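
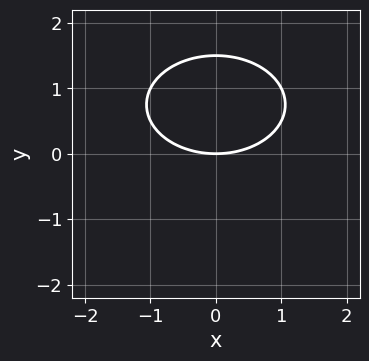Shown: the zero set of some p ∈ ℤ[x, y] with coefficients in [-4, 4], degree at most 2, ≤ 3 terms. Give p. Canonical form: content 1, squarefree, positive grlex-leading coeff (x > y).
1. The degree is 2 — no degree-1 curve has this shape.
2. Symmetries: mirror symmetry x ↦ −x ⇒ only even powers of x.
3. Reading off the gridlines: one x-axis crossing is at x = 0; it crosses the y-axis at the gridline y = 0.
4. Together with the visible shape, these determine p as stated.

x^2 + 2*y^2 - 3*y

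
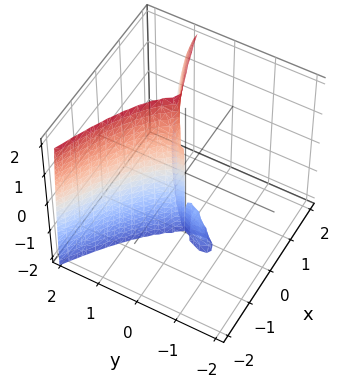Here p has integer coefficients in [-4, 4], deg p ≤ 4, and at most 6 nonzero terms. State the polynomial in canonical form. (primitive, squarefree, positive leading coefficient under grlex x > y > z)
x^2*z + 3*y^3 - y^2*z - 3*x^2 + 2*x*y

1. The picture has 2 separate pieces.
2. The degree is 3 — no degree-2 surface has this shape.
3. Observable constraints: one x-axis crossing is at x = 0; one y-axis crossing is at y = 0.
4. Putting this together gives p.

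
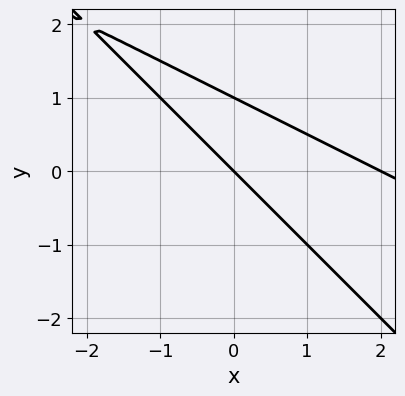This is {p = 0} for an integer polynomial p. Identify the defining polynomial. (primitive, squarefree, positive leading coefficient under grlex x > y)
x^2 + 3*x*y + 2*y^2 - 2*x - 2*y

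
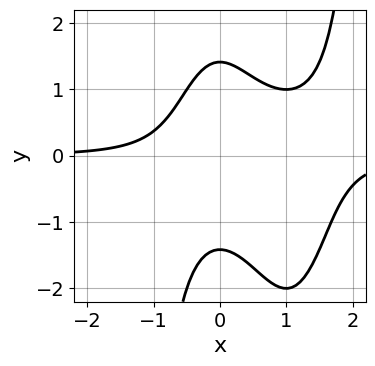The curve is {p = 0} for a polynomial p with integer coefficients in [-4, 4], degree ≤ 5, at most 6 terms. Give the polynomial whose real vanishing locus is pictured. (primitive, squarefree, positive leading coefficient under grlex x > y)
2*x^3*y - 3*x^2*y - y^2 + 2

1. deg p = 4. No degree-3 curve has this shape.
2. Observable constraints: the curve avoids every integer x-axis point in the box.
3. Putting this together gives p.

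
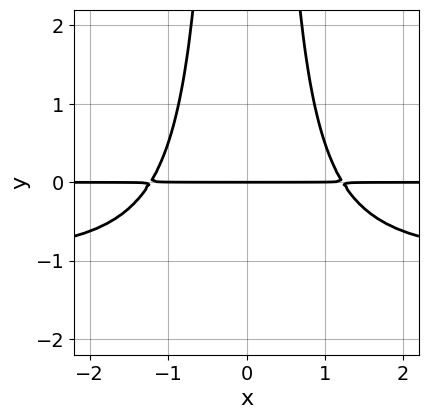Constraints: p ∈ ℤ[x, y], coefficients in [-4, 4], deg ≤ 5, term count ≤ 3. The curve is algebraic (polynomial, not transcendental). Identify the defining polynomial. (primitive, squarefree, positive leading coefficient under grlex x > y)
deg p = 4.
Symmetries: it's symmetric under x → −x, forcing even powers of x.
From the visible intercepts: every point of the x-axis in the box is on the curve; it meets the y-axis at y = 0 (among the integer gridlines).
Assembling these constraints gives the stated polynomial.

2*x^2*y^2 + 2*x^2*y - 3*y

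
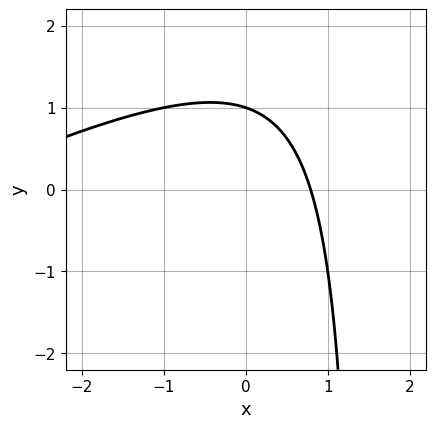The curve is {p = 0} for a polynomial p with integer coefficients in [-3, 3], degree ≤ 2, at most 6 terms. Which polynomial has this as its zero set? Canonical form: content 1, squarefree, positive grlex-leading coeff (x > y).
x^2 - 2*x*y + 3*x + 3*y - 3

First, degree: no degree-1 curve has this shape, so deg p = 2.
Next, against the integer gridlines: it meets the y-axis at y = 1 (among the integer gridlines).
Finally, fitting integer coefficients to these (and the overall shape) gives p.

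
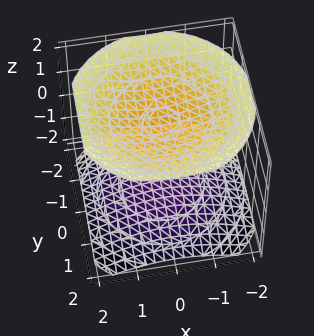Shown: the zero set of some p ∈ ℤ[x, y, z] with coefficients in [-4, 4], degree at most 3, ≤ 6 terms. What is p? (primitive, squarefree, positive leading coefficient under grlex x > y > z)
x^2 + y^2 - 2*z^2 + 3

I count 2 distinct pieces. They look like related sheets of one shape, so recover p as a whole.
The degree is 2 — the shape is more complex than any degree-1 surface.
By symmetry, the surface is invariant under rotation about z: p = q(x² + y², z).
Against the integer gridlines: it misses every integer gridline on the y-axis; no x-intercept at any integer in the box.
Assembling these constraints gives the stated polynomial.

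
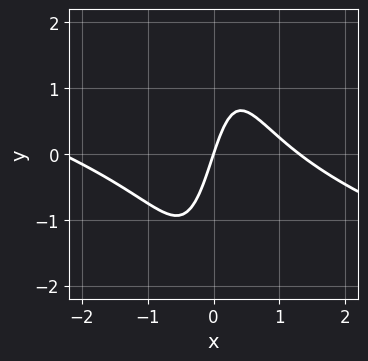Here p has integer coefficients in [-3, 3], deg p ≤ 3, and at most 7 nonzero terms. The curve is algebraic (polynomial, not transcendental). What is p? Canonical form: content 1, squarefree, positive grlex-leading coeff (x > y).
1. deg p = 3. A generic line meets the curve in up to 3 points.
2. From the visible intercepts: one y-axis crossing is at y = 0; one x-axis crossing is at x = 0.
3. Putting this together gives p.

x^3 + 3*x^2*y + x^2 - 3*x + y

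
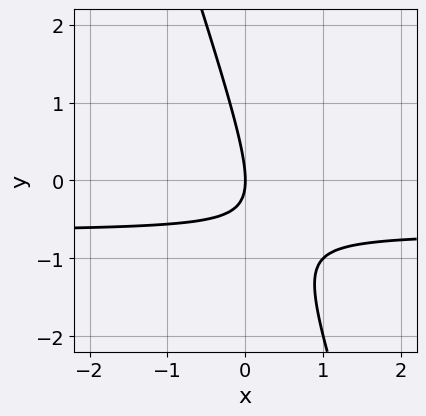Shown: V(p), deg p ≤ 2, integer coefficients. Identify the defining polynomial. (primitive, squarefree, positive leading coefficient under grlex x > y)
(a) The degree is 2 — no degree-1 curve has this shape.
(b) From the visible intercepts: it crosses the y-axis at the gridline y = 0; it crosses the x-axis at the gridline x = 0.
(c) The integer polynomial consistent with all of this is the stated p.

3*x*y + y^2 + 2*x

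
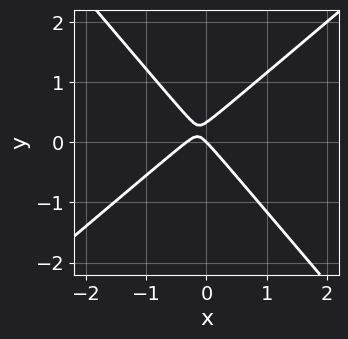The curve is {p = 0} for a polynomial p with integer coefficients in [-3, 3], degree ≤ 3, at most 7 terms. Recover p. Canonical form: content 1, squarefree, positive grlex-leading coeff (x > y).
First, degree: the shape is more complex than any degree-1 curve, so deg p = 2.
Next, checking where it meets the axes: one x-axis crossing is at x = 0; it crosses the y-axis at the gridline y = 0.
Finally, assembling these constraints gives the stated polynomial.

3*x^2 - x*y - 3*y^2 + x + y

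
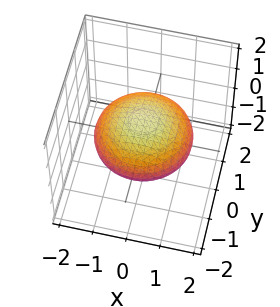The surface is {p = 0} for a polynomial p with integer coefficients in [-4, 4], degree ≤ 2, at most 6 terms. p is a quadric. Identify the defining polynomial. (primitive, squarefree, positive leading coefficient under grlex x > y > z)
x^2 + y^2 + 3*z^2 - 2

First, degree: bounded and convex; a quadric, so deg p = 2.
Next, symmetries: mirror symmetry z ↦ −z ⇒ only even powers of z; the z-axis is an axis of rotation, so x and y enter only as x² + y².
Next, from the axis intercepts and sections: a circular section at z = 0 has radius between 1 and 2.
Finally, fitting integer coefficients to these (and the overall shape) gives p.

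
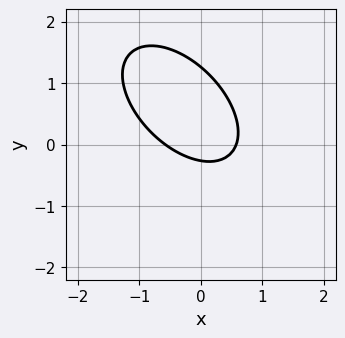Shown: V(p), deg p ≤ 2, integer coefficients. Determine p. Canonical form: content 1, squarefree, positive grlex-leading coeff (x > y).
3*x^2 + 3*x*y + 3*y^2 - 3*y - 1

(a) Degree: no degree-1 curve has this shape, so deg p = 2.
(b) Putting this together gives p.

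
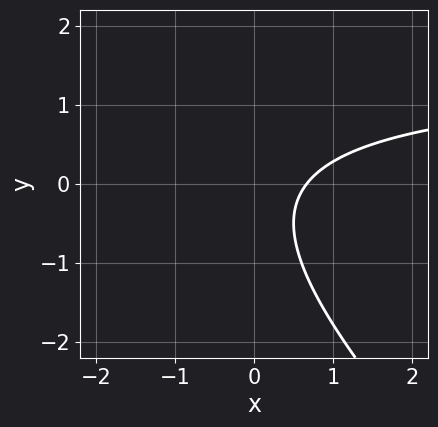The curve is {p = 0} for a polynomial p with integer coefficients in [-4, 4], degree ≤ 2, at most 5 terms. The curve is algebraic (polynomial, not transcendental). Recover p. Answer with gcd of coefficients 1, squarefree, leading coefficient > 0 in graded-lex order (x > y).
2*x*y + 2*y^2 - 3*x + y + 2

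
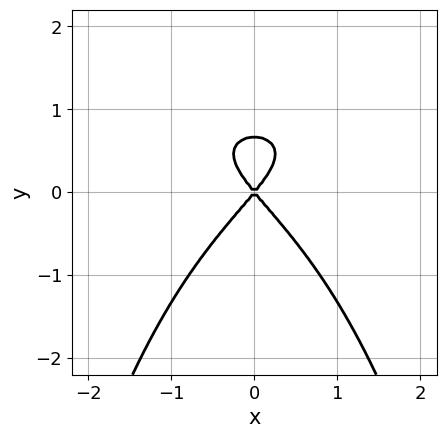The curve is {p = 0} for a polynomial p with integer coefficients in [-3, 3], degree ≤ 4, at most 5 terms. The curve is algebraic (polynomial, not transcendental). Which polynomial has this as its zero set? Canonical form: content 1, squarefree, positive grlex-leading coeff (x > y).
2*x^2*y^2 - 3*x^2*y + 3*y^3 + 3*x^2 - 2*y^2

(a) The degree is 4 — no degree-3 curve has this shape.
(b) Symmetries: it's symmetric under x → −x, forcing even powers of x.
(c) Observable constraints: it meets the x-axis at x = 0 (among the integer gridlines); one y-axis crossing is at y = 0.
(d) Putting this together gives p.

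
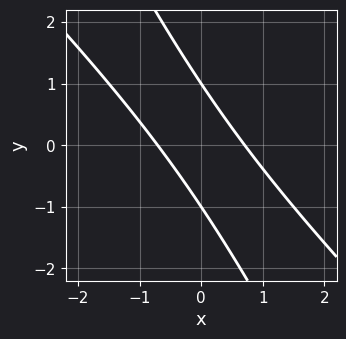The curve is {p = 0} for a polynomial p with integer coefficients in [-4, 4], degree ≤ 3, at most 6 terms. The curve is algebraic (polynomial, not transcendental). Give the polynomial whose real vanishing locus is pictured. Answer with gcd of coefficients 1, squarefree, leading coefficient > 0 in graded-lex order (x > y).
2*x^2 + 3*x*y + y^2 - 1

(a) The degree is 2 — no degree-1 curve has this shape.
(b) Reading off the gridlines: among the integer gridlines, it crosses the y-axis at y ∈ {-1, 1}.
(c) The integer polynomial consistent with all of this is the stated p.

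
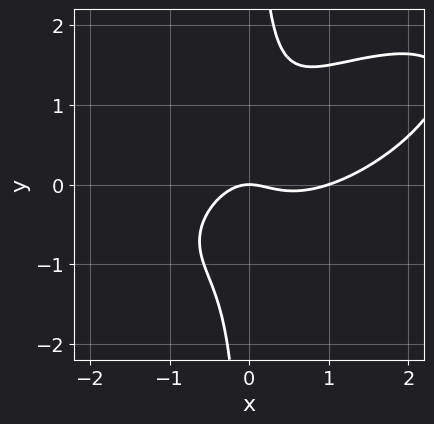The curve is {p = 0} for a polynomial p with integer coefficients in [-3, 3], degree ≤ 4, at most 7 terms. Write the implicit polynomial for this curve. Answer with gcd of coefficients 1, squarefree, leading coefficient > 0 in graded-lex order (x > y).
x^3 - 2*x^2*y + 2*x*y^2 - x^2 - y

(a) Degree: the shape is more complex than any degree-2 curve, so deg p = 3.
(b) From the visible intercepts: the x-axis gridline crossings are at x ∈ {0, 1}; it crosses the y-axis at the gridline y = 0.
(c) Matching integer coefficients to the picture gives p.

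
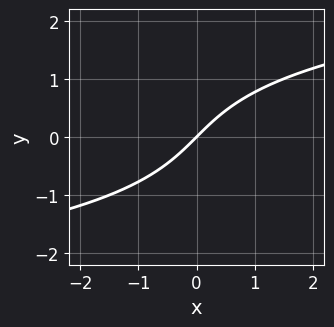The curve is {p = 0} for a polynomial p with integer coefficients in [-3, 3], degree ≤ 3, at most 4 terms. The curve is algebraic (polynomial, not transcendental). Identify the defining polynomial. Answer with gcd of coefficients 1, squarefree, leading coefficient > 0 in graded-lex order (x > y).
y^3 - 2*x + 2*y

1. The degree is 3 — no degree-2 curve has this shape.
2. Reading off the gridlines: one y-axis crossing is at y = 0; it meets the x-axis at x = 0 (among the integer gridlines).
3. The integer polynomial consistent with all of this is the stated p.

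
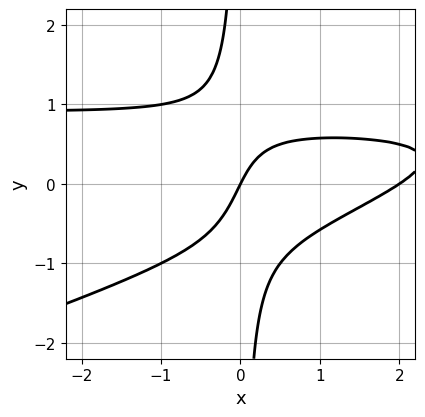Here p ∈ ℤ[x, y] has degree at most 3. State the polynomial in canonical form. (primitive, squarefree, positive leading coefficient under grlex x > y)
1. deg p = 3. A generic line meets the curve in up to 3 points.
2. Against the integer gridlines: it crosses the y-axis at the gridline y = 0; among the integer gridlines, it crosses the x-axis at x ∈ {0, 2}.
3. Putting this together gives p.

x^2*y - 3*x*y^2 - x^2 + 2*x - y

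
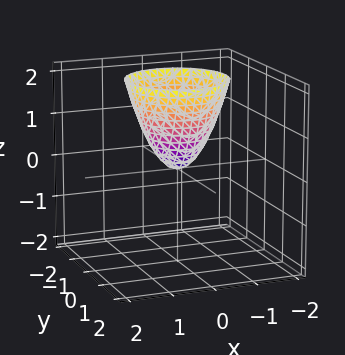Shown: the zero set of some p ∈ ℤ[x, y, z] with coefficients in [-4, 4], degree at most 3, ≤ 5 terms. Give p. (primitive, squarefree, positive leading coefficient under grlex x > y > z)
(a) deg p = 2. A single bowl opening along one axis; a quadric.
(b) Symmetries: rotational symmetry about the z-axis ⇒ p depends on x, y only through x² + y².
(c) Checking where it meets the axes: it meets the z-axis at z = 0 (among the integer gridlines); one y-axis crossing is at y = 0.
(d) Putting this together gives p.

3*x^2 + 3*y^2 - 2*z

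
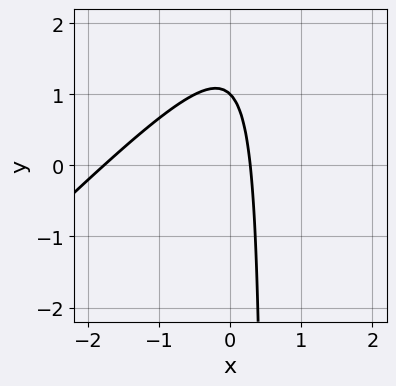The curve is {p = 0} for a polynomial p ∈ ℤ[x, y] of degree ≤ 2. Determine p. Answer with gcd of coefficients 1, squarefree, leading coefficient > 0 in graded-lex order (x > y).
2*x^2 - 2*x*y + 3*x + y - 1

First, degree: the shape is more complex than any degree-1 curve, so deg p = 2.
Next, from the visible intercepts: it crosses the y-axis at the gridline y = 1.
Finally, assembling these constraints gives the stated polynomial.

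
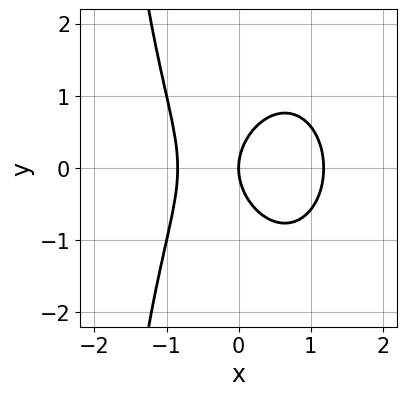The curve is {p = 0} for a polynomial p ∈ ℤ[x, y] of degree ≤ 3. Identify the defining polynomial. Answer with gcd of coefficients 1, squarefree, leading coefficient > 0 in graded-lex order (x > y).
First, deg p = 3.
Next, symmetries: mirror symmetry y ↦ −y ⇒ only even powers of y.
Next, observable constraints: one x-axis crossing is at x = 0; one y-axis crossing is at y = 0.
Finally, assembling these constraints gives the stated polynomial.

3*x^3 + x*y^2 - x^2 + 2*y^2 - 3*x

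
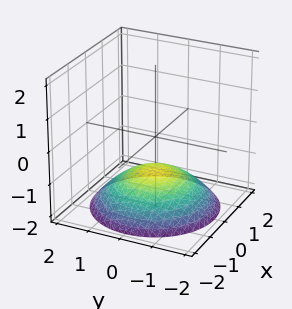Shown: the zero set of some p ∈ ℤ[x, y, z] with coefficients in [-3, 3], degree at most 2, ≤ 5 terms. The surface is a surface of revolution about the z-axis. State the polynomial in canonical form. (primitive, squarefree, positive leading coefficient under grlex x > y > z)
x^2 + y^2 + 3*z + 3

First, degree: a generic line meets the surface in up to 2 points, so deg p = 2.
Then, symmetries: every cross-section ⟂ z is a circle, so x, y appear only via x² + y².
Next, against the integer gridlines: it misses every integer gridline on the x-axis; no y-intercept at any integer in the box; a circular section at z = -2 has radius between 1 and 2; one z-axis crossing is at z = -1.
Finally, these observations pin down the coefficients.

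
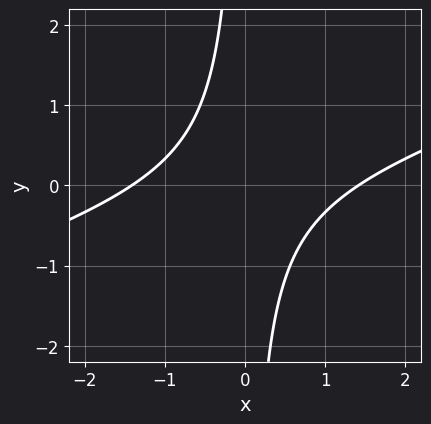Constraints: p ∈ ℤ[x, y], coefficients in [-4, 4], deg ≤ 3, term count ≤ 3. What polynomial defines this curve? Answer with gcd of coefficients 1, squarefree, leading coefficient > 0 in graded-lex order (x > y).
x^2 - 3*x*y - 2

Degree: the shape is more complex than any degree-1 curve, so deg p = 2.
Reading off the gridlines: no y-intercept at any integer in the box.
Matching integer coefficients to the picture gives p.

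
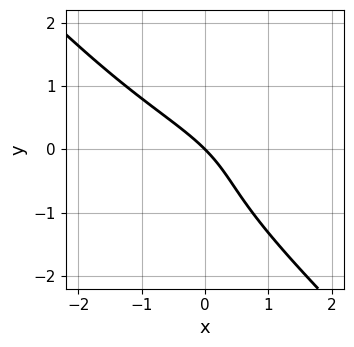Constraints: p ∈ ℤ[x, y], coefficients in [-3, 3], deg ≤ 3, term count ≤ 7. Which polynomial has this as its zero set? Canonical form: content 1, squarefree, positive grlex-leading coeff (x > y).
2*x*y^2 + 2*y^3 + y^2 + 2*x + 2*y

First, the degree is 3 — no degree-2 curve has this shape.
Next, from the axis intercepts and sections: it meets the y-axis at y = 0 (among the integer gridlines); it crosses the x-axis at the gridline x = 0.
Finally, solving for integer coefficients yields p as stated.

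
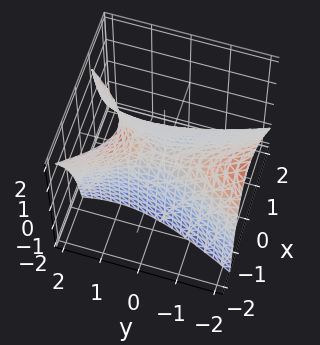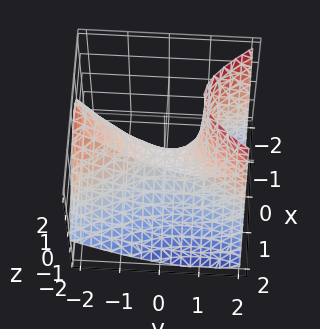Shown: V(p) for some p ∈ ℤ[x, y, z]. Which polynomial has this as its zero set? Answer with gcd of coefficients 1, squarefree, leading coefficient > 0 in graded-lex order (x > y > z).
3*x^2 + 2*x*z - y^2 - y*z + 2*z

1. Degree: no degree-1 surface has this shape, so deg p = 2.
2. From the axis intercepts and sections: it crosses the z-axis at the gridline z = 0; it meets the y-axis at y = 0 (among the integer gridlines).
3. These observations pin down the coefficients.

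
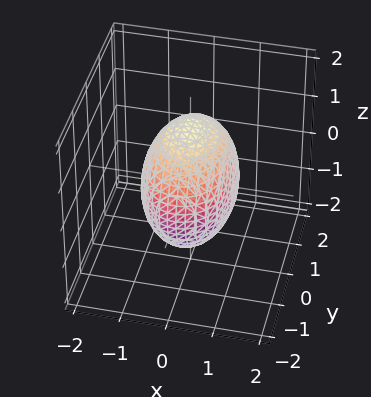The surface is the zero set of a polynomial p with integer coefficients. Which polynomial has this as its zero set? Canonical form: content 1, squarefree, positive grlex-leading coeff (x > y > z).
First, the degree is 2 — bounded and convex; a quadric.
Then, symmetries: the x ↦ −x reflection is a symmetry, so x appears only in even powers; mirror symmetry z ↦ −z ⇒ only even powers of z; mirror symmetry y ↦ −y ⇒ only even powers of y.
Next, reading off the gridlines: among the integer gridlines, it crosses the x-axis at x ∈ {-1, 1}.
Finally, assembling these constraints gives the stated polynomial.

2*x^2 + y^2 + z^2 - 2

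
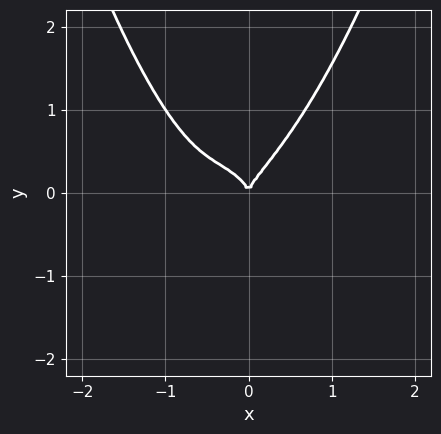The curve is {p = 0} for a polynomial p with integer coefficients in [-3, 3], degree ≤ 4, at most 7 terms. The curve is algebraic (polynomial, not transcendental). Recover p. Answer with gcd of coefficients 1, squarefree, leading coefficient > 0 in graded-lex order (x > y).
1. The degree is 4 — the shape is more complex than any degree-3 curve.
2. Observable constraints: one x-axis crossing is at x = 0; it crosses the y-axis at the gridline y = 0.
3. These observations pin down the coefficients.

2*x^4 + x^2*y^2 + 2*x^3 - 2*y^3 + x^2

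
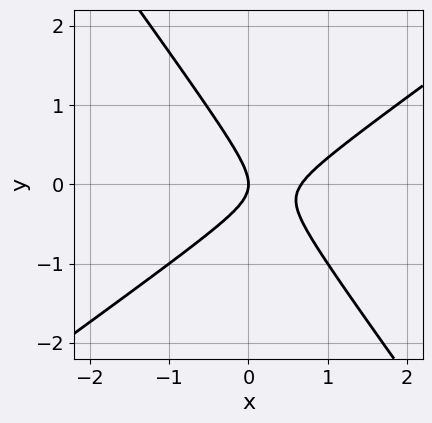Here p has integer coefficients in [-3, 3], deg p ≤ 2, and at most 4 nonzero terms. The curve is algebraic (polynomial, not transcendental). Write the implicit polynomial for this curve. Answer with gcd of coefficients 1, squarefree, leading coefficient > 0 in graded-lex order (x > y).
Degree: the shape is more complex than any degree-1 curve, so deg p = 2.
Observable constraints: it crosses the x-axis at the gridline x = 0; it meets the y-axis at y = 0 (among the integer gridlines).
Together with the visible shape, these determine p as stated.

3*x^2 - 2*x*y - 3*y^2 - 2*x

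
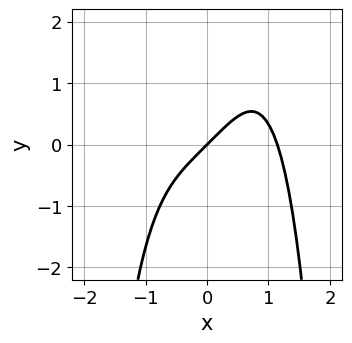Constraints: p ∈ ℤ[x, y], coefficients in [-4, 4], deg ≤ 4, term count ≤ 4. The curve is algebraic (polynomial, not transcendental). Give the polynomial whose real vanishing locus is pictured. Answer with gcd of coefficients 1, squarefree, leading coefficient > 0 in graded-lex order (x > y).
2*x^4 - 3*x + 3*y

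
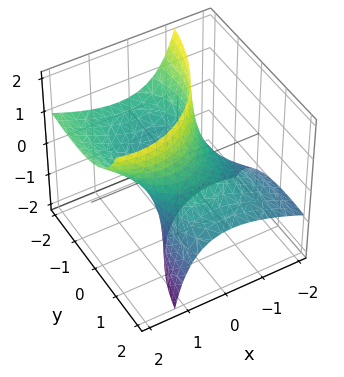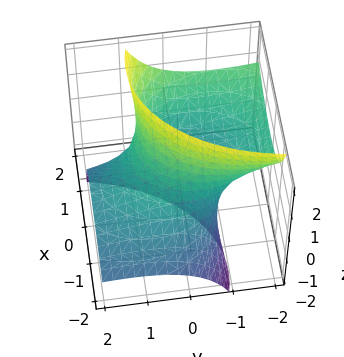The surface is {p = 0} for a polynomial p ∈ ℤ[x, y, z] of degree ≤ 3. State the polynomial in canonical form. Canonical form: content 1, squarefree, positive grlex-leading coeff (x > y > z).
2*x^2 - 3*x*z + y^2 + 3*y*z - 2

(a) Degree: the shape is more complex than any degree-1 surface, so deg p = 2.
(b) From the visible intercepts: the x-axis gridline crossings are at x ∈ {-1, 1}; the surface avoids every integer z-axis point in the box.
(c) Fitting integer coefficients to these (and the overall shape) gives p.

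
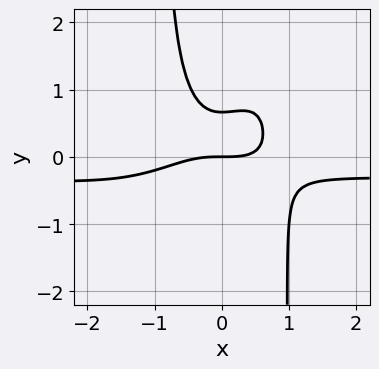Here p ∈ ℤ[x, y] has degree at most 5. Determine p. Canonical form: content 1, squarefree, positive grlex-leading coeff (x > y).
(a) Degree: no degree-3 curve has this shape, so deg p = 4.
(b) Reading off the gridlines: it crosses the y-axis at the gridline y = 0; it meets the x-axis at x = 0 (among the integer gridlines).
(c) Putting this together gives p.

3*x^3*y - 3*x^2*y^2 + x^3 + 3*y^2 - 2*y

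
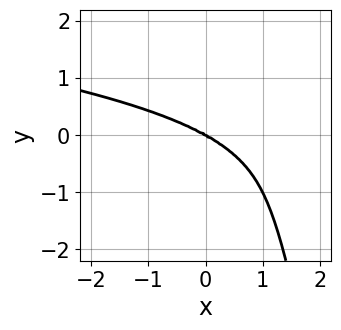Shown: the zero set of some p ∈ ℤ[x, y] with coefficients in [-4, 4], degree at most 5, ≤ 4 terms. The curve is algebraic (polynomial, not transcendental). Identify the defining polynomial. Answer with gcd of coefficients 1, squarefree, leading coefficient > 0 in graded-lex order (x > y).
3*x^2*y^2 + 2*x^3 + 3*x^2*y + 2*y^3

First, deg p = 4. The shape is more complex than any degree-3 curve.
Next, from the axis intercepts and sections: one y-axis crossing is at y = 0; it meets the x-axis at x = 0 (among the integer gridlines).
Finally, solving for integer coefficients yields p as stated.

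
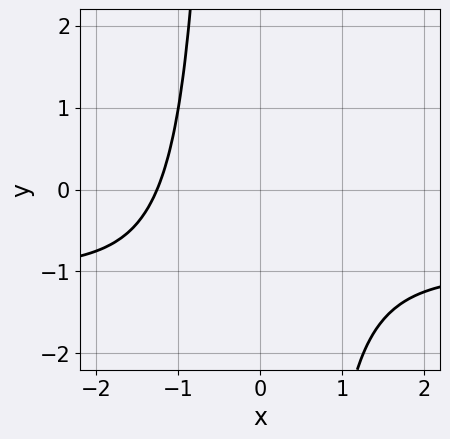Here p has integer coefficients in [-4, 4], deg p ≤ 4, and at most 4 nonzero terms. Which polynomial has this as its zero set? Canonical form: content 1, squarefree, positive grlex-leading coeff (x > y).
x^3*y + x^3 + 2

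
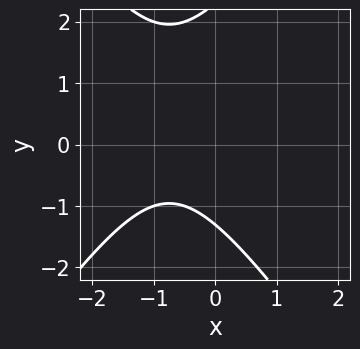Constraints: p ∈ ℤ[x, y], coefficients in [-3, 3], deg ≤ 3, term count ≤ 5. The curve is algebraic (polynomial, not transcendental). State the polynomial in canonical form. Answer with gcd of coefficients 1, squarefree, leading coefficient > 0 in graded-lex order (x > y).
2*x^2 - y^2 + 3*x + y + 3

First, degree: a generic line meets the curve in up to 2 points, so deg p = 2.
Next, observable constraints: the curve avoids every integer x-axis point in the box.
Finally, together with the visible shape, these determine p as stated.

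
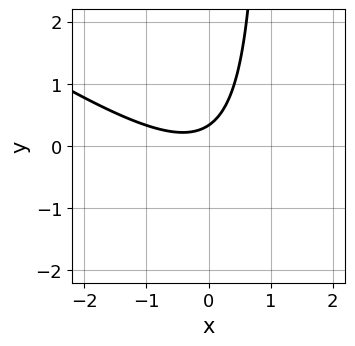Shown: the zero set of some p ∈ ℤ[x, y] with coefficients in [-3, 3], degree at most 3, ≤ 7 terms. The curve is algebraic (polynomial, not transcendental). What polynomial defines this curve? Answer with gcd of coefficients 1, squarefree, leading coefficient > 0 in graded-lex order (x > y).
2*x^2 + 3*x*y + x - 3*y + 1

1. Degree: no degree-1 curve has this shape, so deg p = 2.
2. From the axis intercepts and sections: no x-intercept at any integer in the box.
3. Fitting integer coefficients to these (and the overall shape) gives p.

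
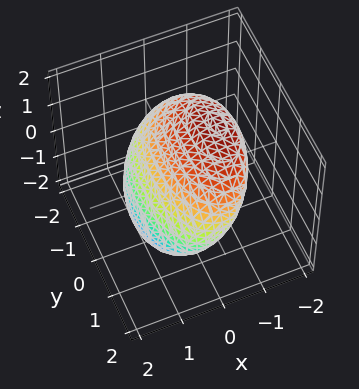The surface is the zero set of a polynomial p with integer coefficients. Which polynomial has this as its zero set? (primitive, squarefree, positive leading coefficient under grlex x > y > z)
3*x^2 + 3*x*z + y^2 + 2*z^2 - 3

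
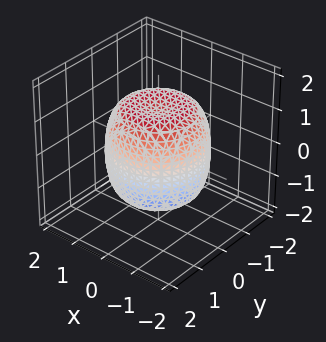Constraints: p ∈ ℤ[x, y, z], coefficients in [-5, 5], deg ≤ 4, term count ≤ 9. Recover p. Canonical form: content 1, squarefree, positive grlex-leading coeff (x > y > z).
First, degree: a generic line meets the surface in up to 4 points, so deg p = 4.
Next, symmetries: rotational symmetry about the z-axis ⇒ p depends on x, y only through x² + y².
Next, checking where it meets the axes: a circular section at z = -1 has radius between 1 and 2.
Finally, these observations pin down the coefficients.

2*x^4 + 4*x^2*y^2 + 2*y^4 - 2*x^2 - 2*y^2 + 2*z^2 - 3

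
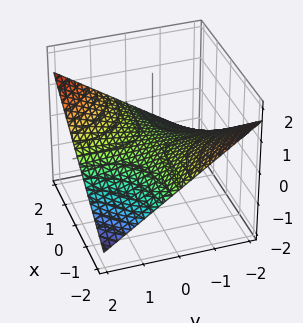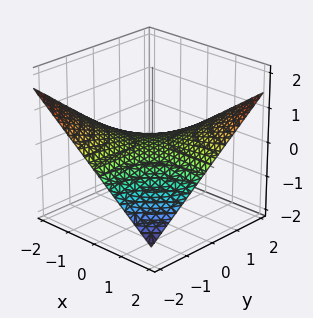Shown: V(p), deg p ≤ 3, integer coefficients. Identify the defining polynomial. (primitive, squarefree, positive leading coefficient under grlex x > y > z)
1. deg p = 2. A hyperbolic paraboloid; a quadric.
2. Reading off the gridlines: the visible y-axis segment lies entirely on the surface; the visible x-axis segment lies entirely on the surface; one z-axis crossing is at z = 0.
3. Putting this together gives p.

x*y - 3*z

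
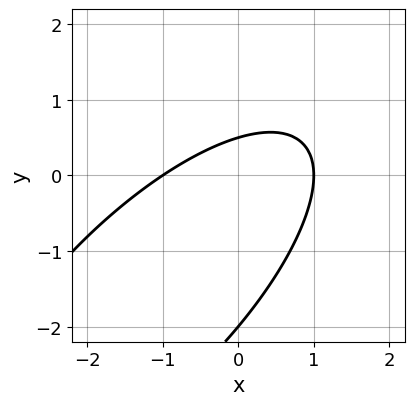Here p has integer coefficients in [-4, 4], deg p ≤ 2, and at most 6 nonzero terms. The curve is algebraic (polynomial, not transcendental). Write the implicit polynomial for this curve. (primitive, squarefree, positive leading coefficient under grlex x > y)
2*x^2 - 3*x*y + 2*y^2 + 3*y - 2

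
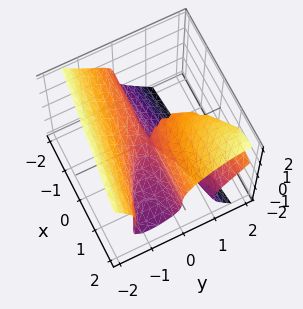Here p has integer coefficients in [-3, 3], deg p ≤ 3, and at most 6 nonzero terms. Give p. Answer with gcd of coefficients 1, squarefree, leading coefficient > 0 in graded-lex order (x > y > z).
(a) deg p = 3. No degree-2 surface has this shape.
(b) Observable constraints: the visible x-axis segment lies entirely on the surface; one y-axis crossing is at y = 0.
(c) The integer polynomial consistent with all of this is the stated p.

y^3 - y^2*z + z^3 - x*y - y*z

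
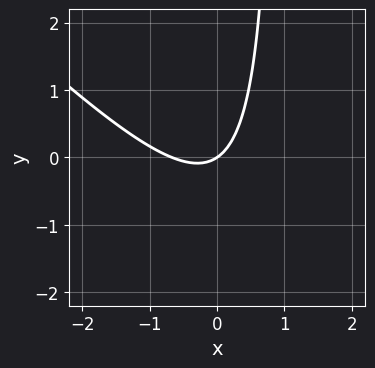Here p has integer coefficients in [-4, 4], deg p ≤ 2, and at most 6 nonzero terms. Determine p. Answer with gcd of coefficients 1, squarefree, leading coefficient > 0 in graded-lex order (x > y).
3*x^2 + 3*x*y + 2*x - 3*y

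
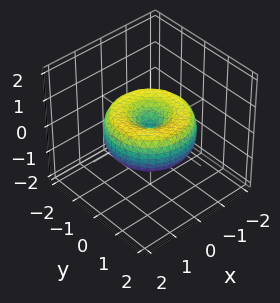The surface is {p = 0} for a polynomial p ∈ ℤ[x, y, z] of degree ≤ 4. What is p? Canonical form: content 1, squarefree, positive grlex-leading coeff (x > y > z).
First, degree: no degree-3 surface has this shape, so deg p = 4.
Next, by symmetry, the surface is invariant under rotation about z: p = q(x² + y², z).
Then, from the axis intercepts and sections: a circular section at z = 0 has radius between 1 and 2; it crosses the y-axis at the gridline y = 0.
Finally, solving for integer coefficients yields p as stated.

x^4 + 2*x^2*y^2 + y^4 - 2*x^2 - 2*y^2 + 2*z^2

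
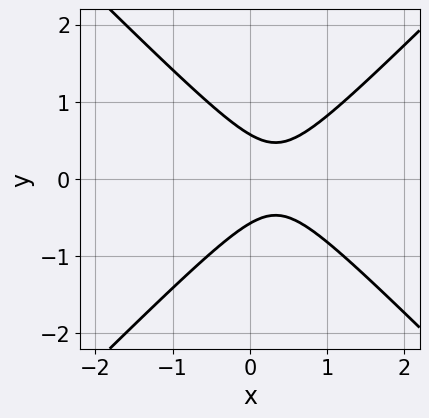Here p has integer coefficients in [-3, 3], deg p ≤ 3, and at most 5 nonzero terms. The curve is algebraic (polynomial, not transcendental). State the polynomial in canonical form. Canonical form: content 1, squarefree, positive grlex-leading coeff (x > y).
1. The degree is 2 — a generic line meets the curve in up to 2 points.
2. Symmetries: mirror symmetry y ↦ −y ⇒ only even powers of y.
3. From the visible intercepts: the curve avoids every integer x-axis point in the box.
4. Assembling these constraints gives the stated polynomial.

3*x^2 - 3*y^2 - 2*x + 1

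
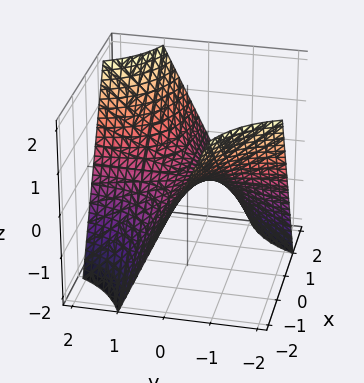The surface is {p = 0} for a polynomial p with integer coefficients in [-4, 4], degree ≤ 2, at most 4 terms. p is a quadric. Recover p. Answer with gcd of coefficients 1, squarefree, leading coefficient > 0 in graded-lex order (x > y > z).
First, degree: a saddle surface; a quadric, so deg p = 2.
Next, reading off the gridlines: one z-axis crossing is at z = 0; every point of the y-axis in the box is on the surface; every point of the x-axis in the box is on the surface.
Finally, the integer polynomial consistent with all of this is the stated p.

x*y - z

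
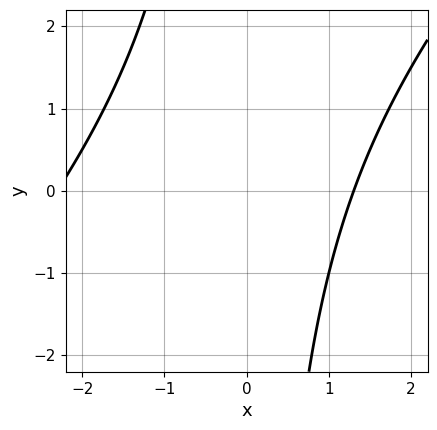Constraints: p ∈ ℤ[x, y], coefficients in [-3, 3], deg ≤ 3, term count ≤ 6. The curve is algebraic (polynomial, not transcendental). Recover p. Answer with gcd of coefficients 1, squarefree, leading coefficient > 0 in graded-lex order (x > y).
1. deg p = 2. A generic line meets the curve in up to 2 points.
2. Checking where it meets the axes: the curve avoids every integer y-axis point in the box.
3. The integer polynomial consistent with all of this is the stated p.

x^2 - x*y + x - 3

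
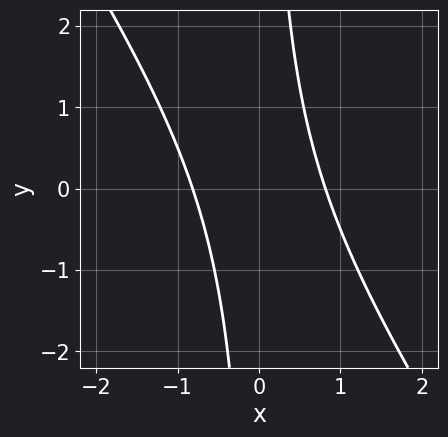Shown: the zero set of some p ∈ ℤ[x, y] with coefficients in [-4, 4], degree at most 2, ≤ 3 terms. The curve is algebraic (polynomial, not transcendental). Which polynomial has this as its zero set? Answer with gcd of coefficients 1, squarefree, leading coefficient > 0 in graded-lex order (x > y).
(a) deg p = 2.
(b) From the axis intercepts and sections: it misses every integer gridline on the y-axis.
(c) Assembling these constraints gives the stated polynomial.

3*x^2 + 2*x*y - 2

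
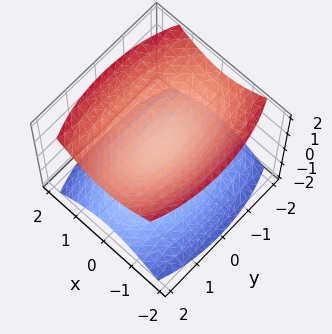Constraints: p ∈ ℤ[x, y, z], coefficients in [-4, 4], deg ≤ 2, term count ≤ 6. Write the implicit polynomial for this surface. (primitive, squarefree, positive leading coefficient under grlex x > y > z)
(a) I count 2 distinct pieces. Treating them together as one polynomial.
(b) deg p = 2. Two separate bowl-shaped sheets opening away from each other; a quadric.
(c) Symmetries: the y ↦ −y reflection is a symmetry, so y appears only in even powers; mirror symmetry x ↦ −x ⇒ only even powers of x; mirror symmetry z ↦ −z ⇒ only even powers of z.
(d) From the axis intercepts and sections: the surface avoids every integer y-axis point in the box; it misses every integer gridline on the x-axis.
(e) Matching integer coefficients to the picture gives p.

3*x^2 + y^2 - 3*z^2 + 1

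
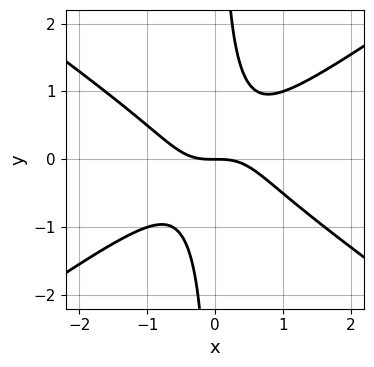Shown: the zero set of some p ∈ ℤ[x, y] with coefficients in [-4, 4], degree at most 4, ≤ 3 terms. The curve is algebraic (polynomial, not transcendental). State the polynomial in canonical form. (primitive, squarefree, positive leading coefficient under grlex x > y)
x^3 - 2*x*y^2 + y

First, the degree is 3 — no degree-2 curve has this shape.
Then, checking where it meets the axes: it meets the x-axis at x = 0 (among the integer gridlines); it crosses the y-axis at the gridline y = 0.
Finally, assembling these constraints gives the stated polynomial.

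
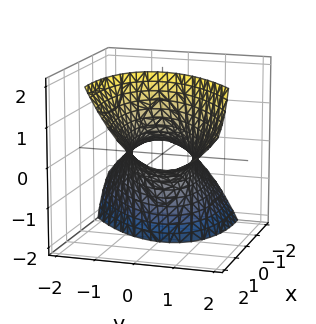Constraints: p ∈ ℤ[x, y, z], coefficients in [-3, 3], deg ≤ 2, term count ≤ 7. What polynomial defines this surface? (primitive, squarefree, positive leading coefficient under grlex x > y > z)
deg p = 2. The shape is more complex than any degree-1 surface.
Reading off the gridlines: no z-intercept at any integer in the box.
Fitting integer coefficients to these (and the overall shape) gives p.

x^2 - 2*x*y - 3*x*z + 3*y^2 - 2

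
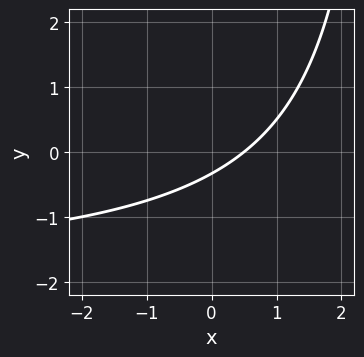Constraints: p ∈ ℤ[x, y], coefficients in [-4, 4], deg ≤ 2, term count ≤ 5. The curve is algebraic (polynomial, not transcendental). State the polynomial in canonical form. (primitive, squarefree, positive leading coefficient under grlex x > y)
x*y + 2*x - 3*y - 1

(a) deg p = 2. The shape is more complex than any degree-1 curve.
(b) The integer polynomial consistent with all of this is the stated p.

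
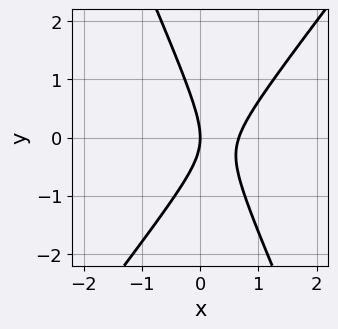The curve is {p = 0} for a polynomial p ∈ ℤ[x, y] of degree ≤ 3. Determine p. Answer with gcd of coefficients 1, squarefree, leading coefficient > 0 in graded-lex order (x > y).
3*x^2 - x*y - y^2 - 2*x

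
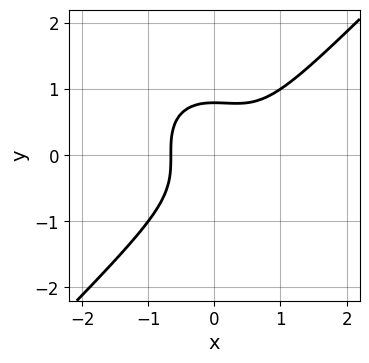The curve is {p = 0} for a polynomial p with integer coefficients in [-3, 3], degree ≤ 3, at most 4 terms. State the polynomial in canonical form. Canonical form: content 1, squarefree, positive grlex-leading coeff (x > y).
2*x^3 - 2*y^3 - x^2 + 1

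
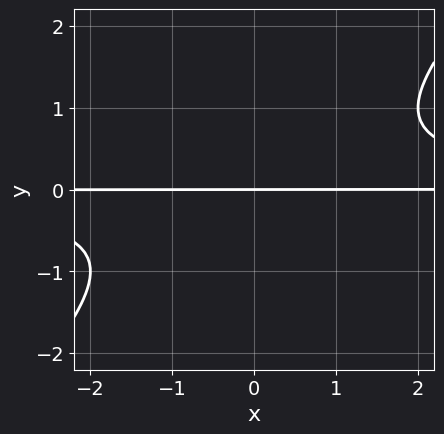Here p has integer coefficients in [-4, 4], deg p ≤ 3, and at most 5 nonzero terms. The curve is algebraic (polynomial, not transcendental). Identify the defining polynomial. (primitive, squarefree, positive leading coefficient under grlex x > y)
(a) deg p = 3. The shape is more complex than any degree-2 curve.
(b) From the visible intercepts: every point of the x-axis in the box is on the curve; it meets the y-axis at y = 0 (among the integer gridlines).
(c) Together with the visible shape, these determine p as stated.

x*y^2 - y^3 - y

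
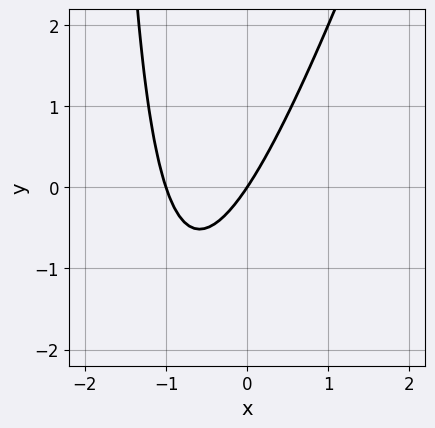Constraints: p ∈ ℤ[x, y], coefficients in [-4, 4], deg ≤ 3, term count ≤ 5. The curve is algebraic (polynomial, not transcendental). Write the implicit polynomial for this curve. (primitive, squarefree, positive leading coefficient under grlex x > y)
(a) deg p = 2. A generic line meets the curve in up to 2 points.
(b) Against the integer gridlines: the x-axis gridline crossings are at x ∈ {-1, 0}; it meets the y-axis at y = 0 (among the integer gridlines).
(c) Putting this together gives p.

3*x^2 - x*y + 3*x - 2*y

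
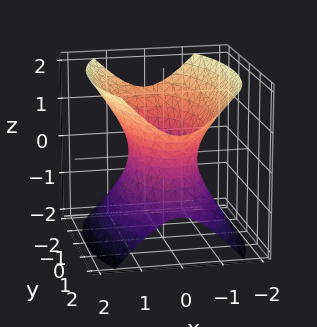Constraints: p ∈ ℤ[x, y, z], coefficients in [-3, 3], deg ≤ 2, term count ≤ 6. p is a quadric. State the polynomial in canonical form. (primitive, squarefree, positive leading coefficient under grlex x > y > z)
(a) The degree is 2 — one connected sheet with a waist; a quadric.
(b) Symmetries: the x ↦ −x reflection is a symmetry, so x appears only in even powers; the z ↦ −z reflection is a symmetry, so z appears only in even powers; the y ↦ −y reflection is a symmetry, so y appears only in even powers.
(c) Observable constraints: no z-intercept at any integer in the box.
(d) Assembling these constraints gives the stated polynomial.

3*x^2 + y^2 - 2*z^2 - 2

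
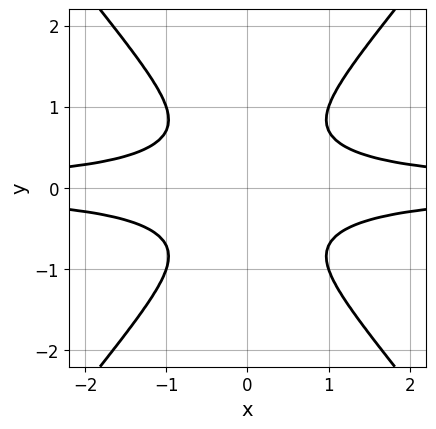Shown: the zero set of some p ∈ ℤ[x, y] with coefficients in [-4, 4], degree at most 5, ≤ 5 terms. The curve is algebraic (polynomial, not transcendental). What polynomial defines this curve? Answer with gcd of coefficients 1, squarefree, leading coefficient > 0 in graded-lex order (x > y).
3*x^2*y^2 - 2*y^4 - 1

First, degree: the shape is more complex than any degree-3 curve, so deg p = 4.
Then, symmetries: it's symmetric under x → −x, forcing even powers of x; mirror symmetry y ↦ −y ⇒ only even powers of y.
Next, from the axis intercepts and sections: the curve avoids every integer y-axis point in the box; the curve avoids every integer x-axis point in the box.
Finally, assembling these constraints gives the stated polynomial.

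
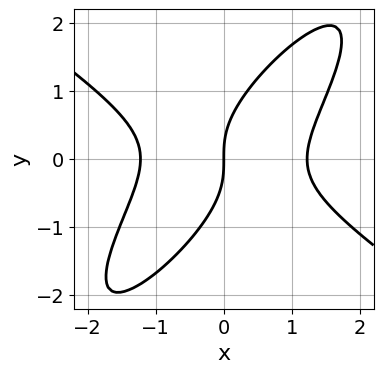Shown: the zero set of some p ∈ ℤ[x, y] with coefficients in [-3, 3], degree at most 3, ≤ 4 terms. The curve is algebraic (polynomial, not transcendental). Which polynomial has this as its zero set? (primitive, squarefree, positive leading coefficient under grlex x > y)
2*x^3 - 3*x*y^2 + 2*y^3 - 3*x

First, deg p = 3.
Then, from the axis intercepts and sections: one y-axis crossing is at y = 0; one x-axis crossing is at x = 0.
Finally, matching integer coefficients to the picture gives p.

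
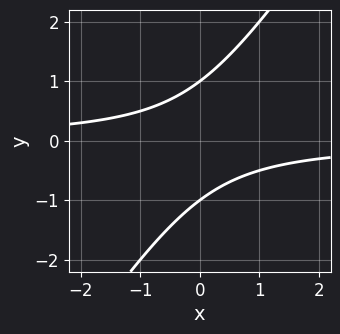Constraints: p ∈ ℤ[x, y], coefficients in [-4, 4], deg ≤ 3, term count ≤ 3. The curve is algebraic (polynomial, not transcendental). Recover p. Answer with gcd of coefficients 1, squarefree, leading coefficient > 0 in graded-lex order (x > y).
3*x*y - 2*y^2 + 2

1. Degree: no degree-1 curve has this shape, so deg p = 2.
2. Observable constraints: the curve avoids every integer x-axis point in the box; the y-axis gridline crossings are at y ∈ {-1, 1}.
3. Putting this together gives p.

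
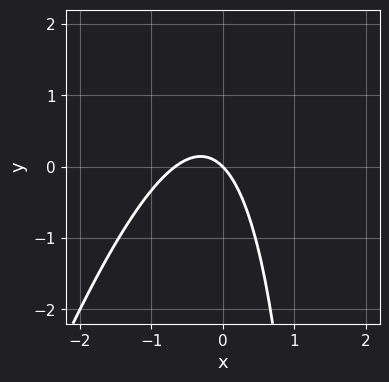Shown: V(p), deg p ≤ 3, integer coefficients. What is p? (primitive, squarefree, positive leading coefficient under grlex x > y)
3*x^2 - x*y + 2*x + 2*y

1. Degree: no degree-1 curve has this shape, so deg p = 2.
2. From the visible intercepts: it crosses the y-axis at the gridline y = 0; it meets the x-axis at x = 0 (among the integer gridlines).
3. Assembling these constraints gives the stated polynomial.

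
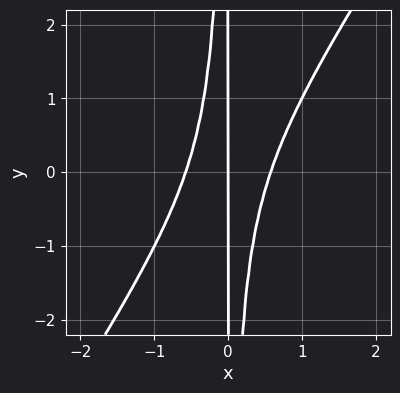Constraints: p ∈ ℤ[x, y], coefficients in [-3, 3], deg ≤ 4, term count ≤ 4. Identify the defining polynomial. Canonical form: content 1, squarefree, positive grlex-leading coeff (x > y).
3*x^3 - 2*x^2*y - x

The degree is 3 — the shape is more complex than any degree-2 curve.
From the visible intercepts: one x-axis crossing is at x = 0; every point of the y-axis in the box is on the curve.
Putting this together gives p.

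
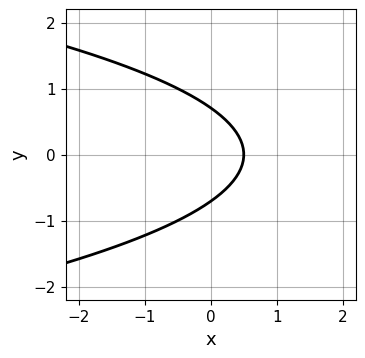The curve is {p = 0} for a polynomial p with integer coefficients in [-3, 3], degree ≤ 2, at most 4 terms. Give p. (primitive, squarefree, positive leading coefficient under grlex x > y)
2*y^2 + 2*x - 1

Degree: a generic line meets the curve in up to 2 points, so deg p = 2.
Symmetries: mirror symmetry y ↦ −y ⇒ only even powers of y.
Matching integer coefficients to the picture gives p.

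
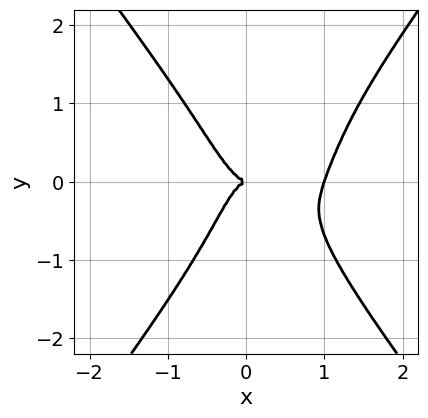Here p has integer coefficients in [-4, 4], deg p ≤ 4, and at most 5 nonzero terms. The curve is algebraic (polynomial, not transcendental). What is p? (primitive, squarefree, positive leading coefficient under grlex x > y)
3*x^4 - y^4 - 3*x^3 - x^2*y - y^2

(a) Degree: no degree-3 curve has this shape, so deg p = 4.
(b) Reading off the gridlines: the x-axis gridline crossings are at x ∈ {0, 1}; it meets the y-axis at y = 0 (among the integer gridlines).
(c) Together with the visible shape, these determine p as stated.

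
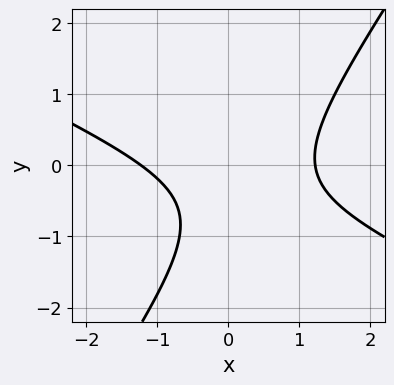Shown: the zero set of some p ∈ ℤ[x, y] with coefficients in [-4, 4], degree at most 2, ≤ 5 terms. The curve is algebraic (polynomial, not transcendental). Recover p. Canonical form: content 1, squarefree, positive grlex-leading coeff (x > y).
2*x^2 + 3*x*y - 3*y^2 - 3*y - 3

The degree is 2 — the shape is more complex than any degree-1 curve.
Checking where it meets the axes: it misses every integer gridline on the y-axis.
The integer polynomial consistent with all of this is the stated p.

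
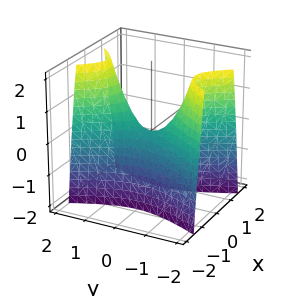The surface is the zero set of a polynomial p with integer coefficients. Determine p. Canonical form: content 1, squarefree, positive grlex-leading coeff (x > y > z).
First, degree: a hyperbolic paraboloid; a quadric, so deg p = 2.
Next, symmetries: mirror symmetry x ↦ −x ⇒ only even powers of x; it's symmetric under y → −y, forcing even powers of y.
Then, reading off the gridlines: one x-axis crossing is at x = 0; it crosses the z-axis at the gridline z = 0; one y-axis crossing is at y = 0.
Finally, matching integer coefficients to the picture gives p.

3*x^2 - y^2 + z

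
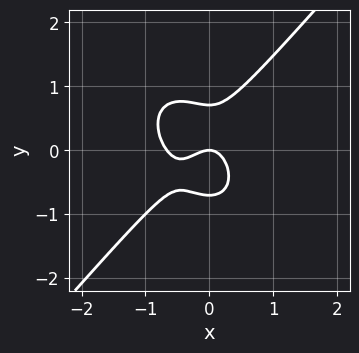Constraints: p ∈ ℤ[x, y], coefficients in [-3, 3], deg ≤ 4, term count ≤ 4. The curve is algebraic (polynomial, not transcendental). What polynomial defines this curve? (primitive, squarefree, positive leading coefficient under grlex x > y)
1. Degree: the shape is more complex than any degree-2 curve, so deg p = 3.
2. From the visible intercepts: it meets the x-axis at x = 0 (among the integer gridlines); one y-axis crossing is at y = 0.
3. The integer polynomial consistent with all of this is the stated p.

3*x^3 - 2*y^3 + 2*x^2 + y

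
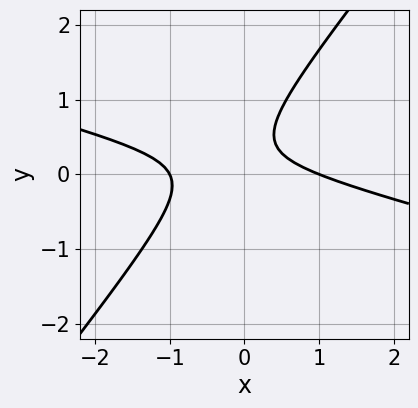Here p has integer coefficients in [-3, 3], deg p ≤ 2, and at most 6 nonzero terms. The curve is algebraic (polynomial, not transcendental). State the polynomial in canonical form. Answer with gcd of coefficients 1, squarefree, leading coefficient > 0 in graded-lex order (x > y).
x^2 + 3*x*y - 3*y^2 + 2*y - 1

First, deg p = 2. The shape is more complex than any degree-1 curve.
Next, against the integer gridlines: the x-axis gridline crossings are at x ∈ {-1, 1}; it misses every integer gridline on the y-axis.
Finally, solving for integer coefficients yields p as stated.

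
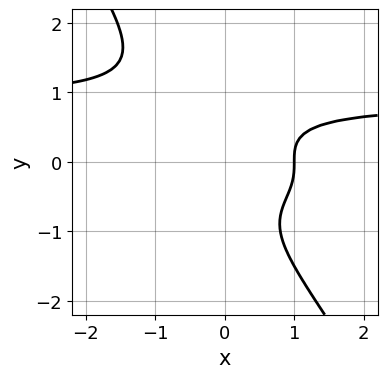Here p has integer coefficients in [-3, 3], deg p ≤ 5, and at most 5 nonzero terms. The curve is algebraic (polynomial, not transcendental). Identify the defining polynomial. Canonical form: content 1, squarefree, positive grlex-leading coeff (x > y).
3*x*y^3 + 2*y^4 - 2*x + 2

First, the degree is 4 — a generic line meets the curve in up to 4 points.
Next, from the visible intercepts: it crosses the x-axis at the gridline x = 1; no y-intercept at any integer in the box.
Finally, putting this together gives p.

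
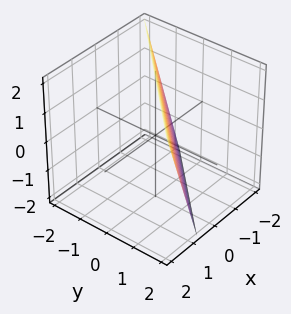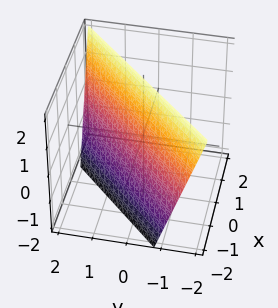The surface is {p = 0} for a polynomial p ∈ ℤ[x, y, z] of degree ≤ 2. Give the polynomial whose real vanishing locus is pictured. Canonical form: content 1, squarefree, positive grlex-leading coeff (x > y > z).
Degree: every cross-section is a straight line — this is a plane, so deg p = 1.
Observable constraints: it crosses the z-axis at the gridline z = 2.
These observations pin down the coefficients.

3*x - 3*y - z + 2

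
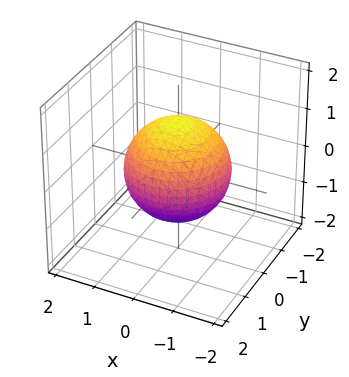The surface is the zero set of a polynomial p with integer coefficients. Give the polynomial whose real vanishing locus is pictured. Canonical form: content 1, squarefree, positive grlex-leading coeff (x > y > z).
First, deg p = 2. No degree-1 surface has this shape.
Then, symmetry: the z-axis is an axis of rotation, so x and y enter only as x² + y².
Then, against the integer gridlines: a circular section at z = 1 has radius between 0 and 1.
Finally, assembling these constraints gives the stated polynomial.

2*x^2 + 2*y^2 + 2*z^2 - 3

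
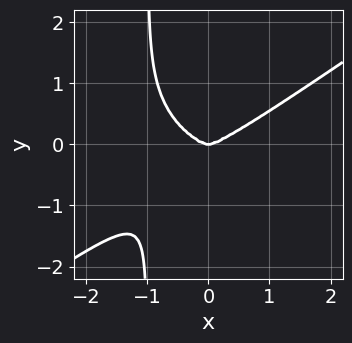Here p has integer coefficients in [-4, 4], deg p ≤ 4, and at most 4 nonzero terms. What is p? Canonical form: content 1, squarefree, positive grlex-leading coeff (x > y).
x^4 - 3*x*y^3 - 3*y^3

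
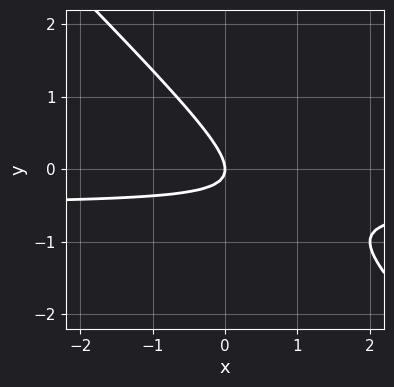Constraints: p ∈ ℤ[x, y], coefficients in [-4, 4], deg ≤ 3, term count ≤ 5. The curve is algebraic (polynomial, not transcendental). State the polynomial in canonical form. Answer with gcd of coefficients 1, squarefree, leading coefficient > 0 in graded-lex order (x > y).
2*x*y + 2*y^2 + x

(a) The degree is 2 — no degree-1 curve has this shape.
(b) Observable constraints: it crosses the x-axis at the gridline x = 0; one y-axis crossing is at y = 0.
(c) Solving for integer coefficients yields p as stated.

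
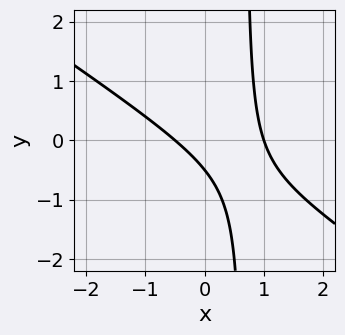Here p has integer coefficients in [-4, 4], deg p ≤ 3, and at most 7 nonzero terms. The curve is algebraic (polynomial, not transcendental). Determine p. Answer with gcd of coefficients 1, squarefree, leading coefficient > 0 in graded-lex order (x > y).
1. Degree: the shape is more complex than any degree-1 curve, so deg p = 2.
2. Against the integer gridlines: it crosses the x-axis at the gridline x = 1.
3. Assembling these constraints gives the stated polynomial.

2*x^2 + 3*x*y - x - 2*y - 1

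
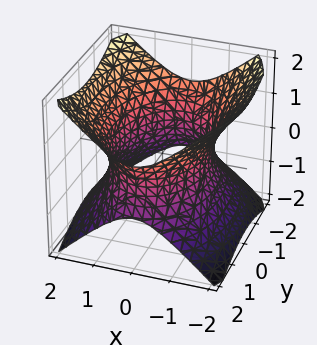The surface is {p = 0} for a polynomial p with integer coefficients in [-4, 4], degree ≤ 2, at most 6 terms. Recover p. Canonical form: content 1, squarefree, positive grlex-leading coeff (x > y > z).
2*x^2 + y^2 - 2*z^2 - 3

1. deg p = 2. One connected sheet with a waist; a quadric.
2. Symmetries: mirror symmetry z ↦ −z ⇒ only even powers of z; mirror symmetry x ↦ −x ⇒ only even powers of x; mirror symmetry y ↦ −y ⇒ only even powers of y.
3. Checking where it meets the axes: no z-intercept at any integer in the box.
4. These observations pin down the coefficients.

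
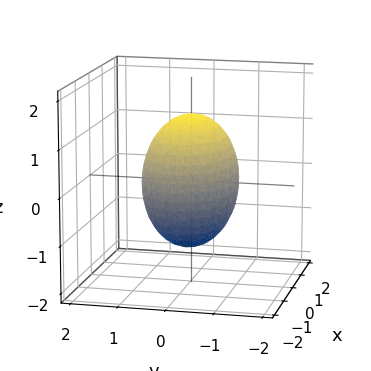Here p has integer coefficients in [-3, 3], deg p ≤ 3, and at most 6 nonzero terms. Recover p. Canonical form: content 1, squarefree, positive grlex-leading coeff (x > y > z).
Degree: a closed, bounded, convex surface; a quadric, so deg p = 2.
Symmetries: it's symmetric under x → −x, forcing even powers of x; the y ↦ −y reflection is a symmetry, so y appears only in even powers; the z ↦ −z reflection is a symmetry, so z appears only in even powers.
From the visible intercepts: among the integer gridlines, it crosses the y-axis at y ∈ {-1, 1}.
Putting this together gives p.

x^2 + 2*y^2 + z^2 - 2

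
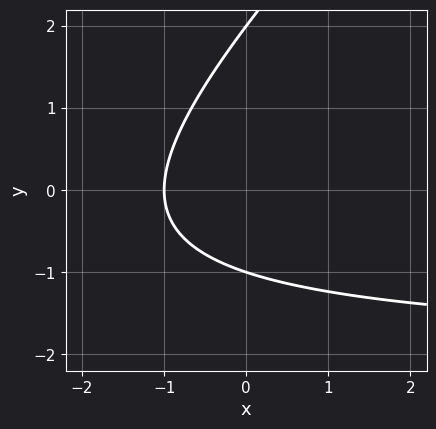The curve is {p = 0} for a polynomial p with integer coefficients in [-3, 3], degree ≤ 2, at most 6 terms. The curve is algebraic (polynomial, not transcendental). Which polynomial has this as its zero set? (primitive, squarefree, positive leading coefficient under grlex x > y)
x*y - y^2 + 2*x + y + 2

deg p = 2. No degree-1 curve has this shape.
Reading off the gridlines: among the integer gridlines, it crosses the y-axis at y ∈ {-1, 2}; it meets the x-axis at x = -1 (among the integer gridlines).
These observations pin down the coefficients.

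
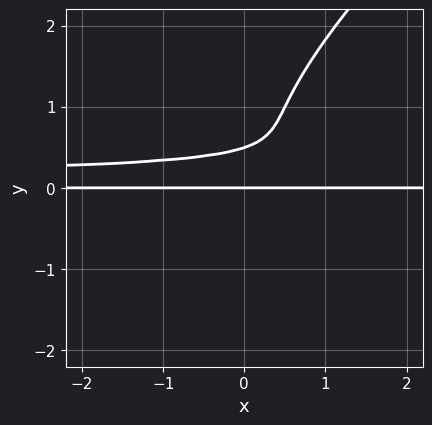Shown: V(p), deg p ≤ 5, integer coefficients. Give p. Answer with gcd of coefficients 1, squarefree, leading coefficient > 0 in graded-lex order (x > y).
1. deg p = 4. A generic line meets the curve in up to 4 points.
2. Reading off the gridlines: every point of the x-axis in the box is on the curve; it meets the y-axis at y = 0 (among the integer gridlines).
3. These observations pin down the coefficients.

2*x*y^3 - 2*y^4 + 3*y^3 - 3*y^2 + y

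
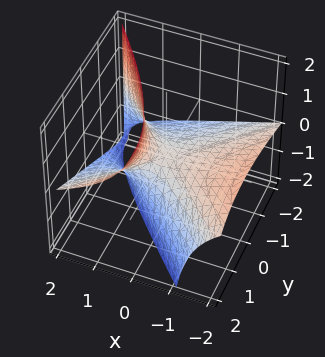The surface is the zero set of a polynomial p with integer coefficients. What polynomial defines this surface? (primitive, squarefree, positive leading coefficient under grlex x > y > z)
(a) deg p = 2. The shape is more complex than any degree-1 surface.
(b) From the visible intercepts: one y-axis crossing is at y = 0; it meets the z-axis at z = 0 (among the integer gridlines).
(c) Matching integer coefficients to the picture gives p.

x^2 + 3*x*z - y^2 + 2*y*z - 2*z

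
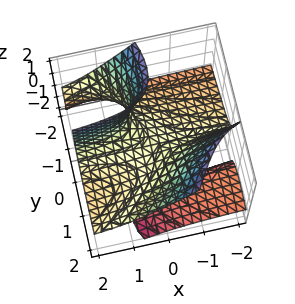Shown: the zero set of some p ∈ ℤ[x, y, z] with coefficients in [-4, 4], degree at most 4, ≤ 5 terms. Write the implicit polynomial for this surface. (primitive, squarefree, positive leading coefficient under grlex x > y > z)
1. There are 2 components. They look like related sheets of one shape, so recover p as a whole.
2. The degree is 3 — a generic line meets the surface in up to 3 points.
3. Against the integer gridlines: one z-axis crossing is at z = 0; every point of the x-axis in the box is on the surface.
4. Matching integer coefficients to the picture gives p.

3*x*y*z - y^3 + 2*y*z^2 + 3*x*y + 3*z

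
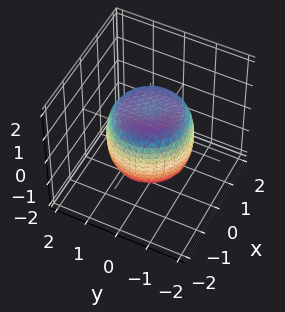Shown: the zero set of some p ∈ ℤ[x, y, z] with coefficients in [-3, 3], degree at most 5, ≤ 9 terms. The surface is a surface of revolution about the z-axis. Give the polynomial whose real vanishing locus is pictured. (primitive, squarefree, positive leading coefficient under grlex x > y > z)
x^4 + 2*x^2*y^2 + y^4 - x^2 - y^2 + z^2 - 1

(a) deg p = 4. A generic line meets the surface in up to 4 points.
(b) By symmetry, every cross-section ⟂ z is a circle, so x, y appear only via x² + y².
(c) Observable constraints: a circular section at z = 0 has radius between 1 and 2; the z-axis gridline crossings are at z ∈ {-1, 1}.
(d) Together with the visible shape, these determine p as stated.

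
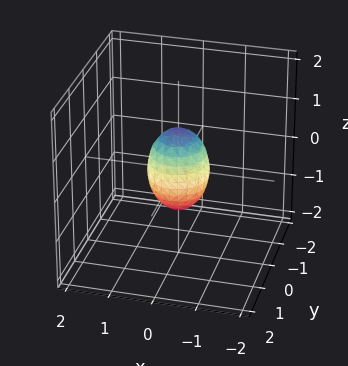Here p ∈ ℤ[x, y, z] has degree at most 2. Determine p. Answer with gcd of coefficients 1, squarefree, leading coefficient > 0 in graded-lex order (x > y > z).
2*x^2 + 2*y^2 + z^2 - 1

First, degree: a closed, bounded, convex surface; a quadric, so deg p = 2.
Then, symmetries: every cross-section ⟂ z is a circle, so x, y appear only via x² + y²; it's symmetric under z → −z, forcing even powers of z.
Then, reading off the gridlines: a circular section at z = 0 has radius between 0 and 1; the z-axis gridline crossings are at z ∈ {-1, 1}.
Finally, fitting integer coefficients to these (and the overall shape) gives p.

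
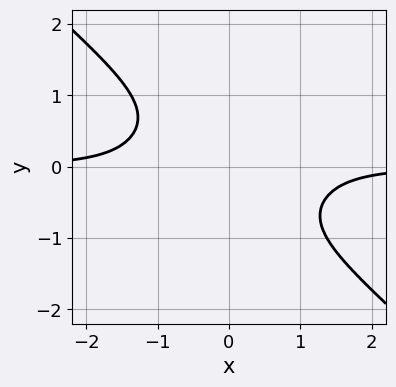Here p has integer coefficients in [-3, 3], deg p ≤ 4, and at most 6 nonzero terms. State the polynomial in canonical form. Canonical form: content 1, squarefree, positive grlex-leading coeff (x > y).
3*x^3*y - 2*x*y^3 + 2*y^4 + 3

First, degree: the shape is more complex than any degree-3 curve, so deg p = 4.
Then, reading off the gridlines: it misses every integer gridline on the y-axis; no x-intercept at any integer in the box.
Finally, putting this together gives p.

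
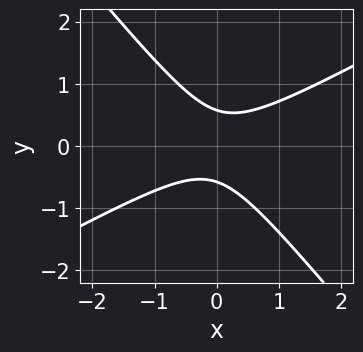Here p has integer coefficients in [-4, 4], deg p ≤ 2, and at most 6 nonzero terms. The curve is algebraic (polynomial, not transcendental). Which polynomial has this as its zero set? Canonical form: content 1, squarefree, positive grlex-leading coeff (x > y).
The degree is 2 — no degree-1 curve has this shape.
From the visible intercepts: it misses every integer gridline on the x-axis.
Solving for integer coefficients yields p as stated.

2*x^2 - 2*x*y - 3*y^2 + 1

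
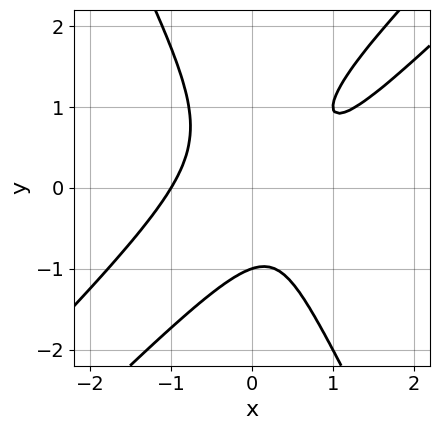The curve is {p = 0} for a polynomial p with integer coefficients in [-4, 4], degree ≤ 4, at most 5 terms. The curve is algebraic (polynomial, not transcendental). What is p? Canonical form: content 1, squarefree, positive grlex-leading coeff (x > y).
Degree: no degree-2 curve has this shape, so deg p = 3.
From the visible intercepts: one y-axis crossing is at y = -1; one x-axis crossing is at x = -1.
These observations pin down the coefficients.

2*x^3 - 3*x^2*y + y^3 - x + 1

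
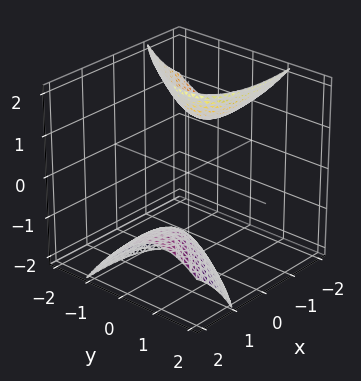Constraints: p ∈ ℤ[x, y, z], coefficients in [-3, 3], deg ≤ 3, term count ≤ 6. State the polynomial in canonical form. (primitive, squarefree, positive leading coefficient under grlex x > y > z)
x^2 - 3*x*y + 3*x*z + 3*y^2 - z^2 + 3

There are 2 components. They look like related sheets of one shape, so recover p as a whole.
Degree: a generic line meets the surface in up to 2 points, so deg p = 2.
Observable constraints: the surface avoids every integer x-axis point in the box; the surface avoids every integer y-axis point in the box.
Together with the visible shape, these determine p as stated.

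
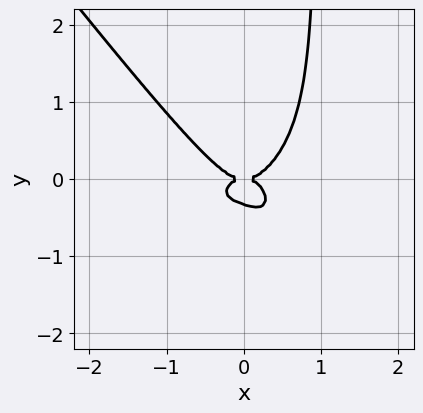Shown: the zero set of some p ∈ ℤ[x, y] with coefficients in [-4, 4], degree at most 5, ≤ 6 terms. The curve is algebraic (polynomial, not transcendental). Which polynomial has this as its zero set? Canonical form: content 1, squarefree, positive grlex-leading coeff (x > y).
(a) deg p = 4.
(b) Checking where it meets the axes: it crosses the x-axis at the gridline x = 0; it meets the y-axis at y = 0 (among the integer gridlines).
(c) Putting this together gives p.

3*x^4 + 2*x^2*y^2 + 3*x*y^3 - 3*y^3 - y^2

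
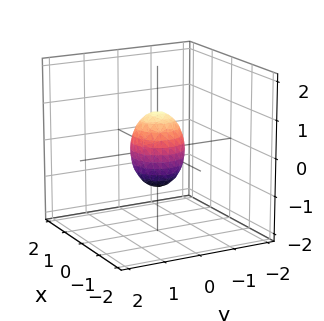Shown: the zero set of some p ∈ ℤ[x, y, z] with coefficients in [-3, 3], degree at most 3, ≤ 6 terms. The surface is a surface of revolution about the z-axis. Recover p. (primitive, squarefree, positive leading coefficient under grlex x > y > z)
2*x^2 + 2*y^2 + z^2 - 1

1. The degree is 2 — no degree-1 surface has this shape.
2. By symmetry, the z-axis is an axis of rotation, so x and y enter only as x² + y².
3. From the visible intercepts: a circular section at z = 0 has radius between 0 and 1; the z-axis gridline crossings are at z ∈ {-1, 1}.
4. Together with the visible shape, these determine p as stated.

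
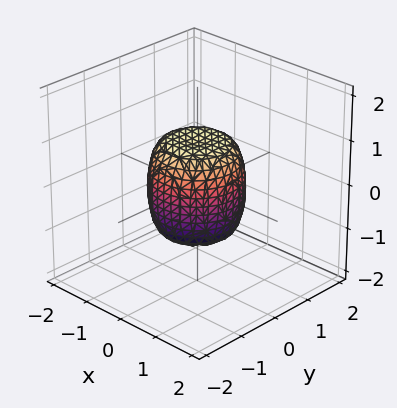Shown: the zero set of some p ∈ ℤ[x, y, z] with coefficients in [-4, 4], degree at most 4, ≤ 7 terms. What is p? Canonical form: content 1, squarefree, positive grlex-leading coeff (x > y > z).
2*x^4 + 4*x^2*y^2 + 2*y^4 - x^2 - y^2 + z^2 - 1

The degree is 4 — a generic line meets the surface in up to 4 points.
Symmetries: the surface is invariant under rotation about z: p = q(x² + y², z).
Reading off the gridlines: the y-axis gridline crossings are at y ∈ {-1, 1}; among the integer gridlines, it crosses the z-axis at z ∈ {-1, 1}.
Putting this together gives p. Check: (1, 0, 0) on the x-axis lies on the surface, and p(1, 0, 0) = 0. ✓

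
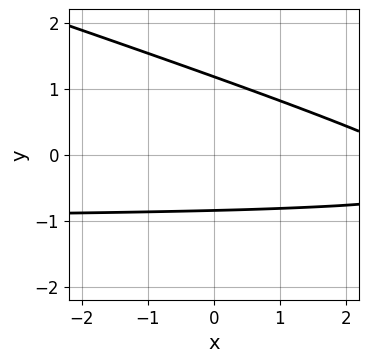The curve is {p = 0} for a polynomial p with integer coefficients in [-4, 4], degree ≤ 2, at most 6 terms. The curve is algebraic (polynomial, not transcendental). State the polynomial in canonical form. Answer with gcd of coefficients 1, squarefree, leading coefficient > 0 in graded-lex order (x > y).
1. deg p = 2. No degree-1 curve has this shape.
2. Against the integer gridlines: the curve avoids every integer x-axis point in the box.
3. Solving for integer coefficients yields p as stated.

x*y + 3*y^2 + x - y - 3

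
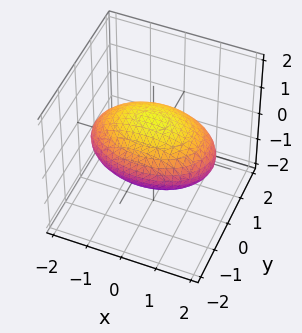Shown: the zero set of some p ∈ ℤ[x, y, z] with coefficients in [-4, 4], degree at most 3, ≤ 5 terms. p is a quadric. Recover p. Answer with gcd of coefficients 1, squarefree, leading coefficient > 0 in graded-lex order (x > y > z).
x^2 + 2*y^2 + 3*z^2 - 3

deg p = 2.
Symmetries: mirror symmetry z ↦ −z ⇒ only even powers of z; mirror symmetry x ↦ −x ⇒ only even powers of x; mirror symmetry y ↦ −y ⇒ only even powers of y.
Observable constraints: the z-axis gridline crossings are at z ∈ {-1, 1}.
These observations pin down the coefficients.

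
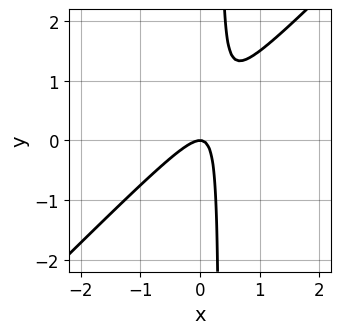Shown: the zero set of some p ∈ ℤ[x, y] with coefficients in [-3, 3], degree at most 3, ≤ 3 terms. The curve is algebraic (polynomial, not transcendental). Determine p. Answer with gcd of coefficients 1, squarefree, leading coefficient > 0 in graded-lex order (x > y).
3*x^2 - 3*x*y + y

1. deg p = 2. A generic line meets the curve in up to 2 points.
2. Observable constraints: it crosses the y-axis at the gridline y = 0; one x-axis crossing is at x = 0.
3. Together with the visible shape, these determine p as stated.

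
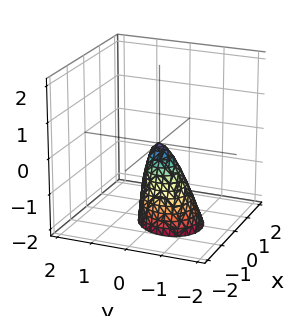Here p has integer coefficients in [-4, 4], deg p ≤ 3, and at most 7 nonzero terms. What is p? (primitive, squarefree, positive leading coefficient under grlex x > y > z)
(a) The degree is 2 — a generic line meets the surface in up to 2 points.
(b) Reading off the gridlines: it crosses the z-axis at the gridline z = 0; it crosses the y-axis at the gridline y = 0; it crosses the x-axis at the gridline x = 0.
(c) Solving for integer coefficients yields p as stated.

3*x^2 - x*y + 3*y^2 - y*z + z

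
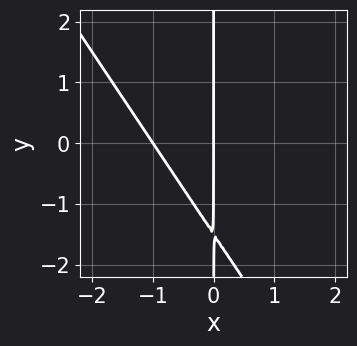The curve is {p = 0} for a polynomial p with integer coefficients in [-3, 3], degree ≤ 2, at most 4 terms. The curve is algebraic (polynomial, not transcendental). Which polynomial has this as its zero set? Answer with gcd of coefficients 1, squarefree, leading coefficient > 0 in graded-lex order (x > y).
1. deg p = 2. A generic line meets the curve in up to 2 points.
2. Reading off the gridlines: among the integer gridlines, it crosses the x-axis at x ∈ {-1, 0}; the visible y-axis segment lies entirely on the curve.
3. Solving for integer coefficients yields p as stated.

3*x^2 + 2*x*y + 3*x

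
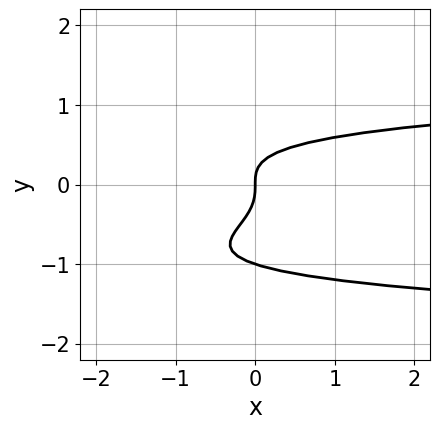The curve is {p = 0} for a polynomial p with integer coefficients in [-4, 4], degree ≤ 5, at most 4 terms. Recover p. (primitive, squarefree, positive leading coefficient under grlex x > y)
3*y^4 + 3*y^3 - x

1. deg p = 4. A generic line meets the curve in up to 4 points.
2. From the visible intercepts: the y-axis gridline crossings are at y ∈ {-1, 0}; one x-axis crossing is at x = 0.
3. Solving for integer coefficients yields p as stated.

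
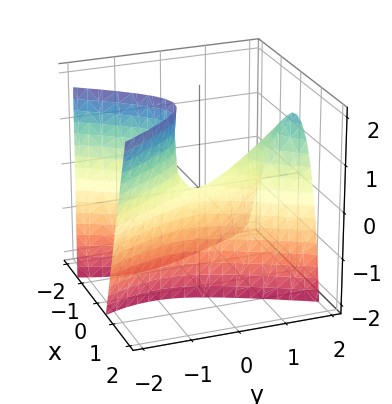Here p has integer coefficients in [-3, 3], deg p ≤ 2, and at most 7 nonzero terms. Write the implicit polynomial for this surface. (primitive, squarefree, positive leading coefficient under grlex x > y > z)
3*x^2 - x*z - y^2 + y*z + z

(a) Degree: a generic line meets the surface in up to 2 points, so deg p = 2.
(b) From the visible intercepts: one x-axis crossing is at x = 0; it crosses the z-axis at the gridline z = 0; it crosses the y-axis at the gridline y = 0.
(c) Assembling these constraints gives the stated polynomial.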